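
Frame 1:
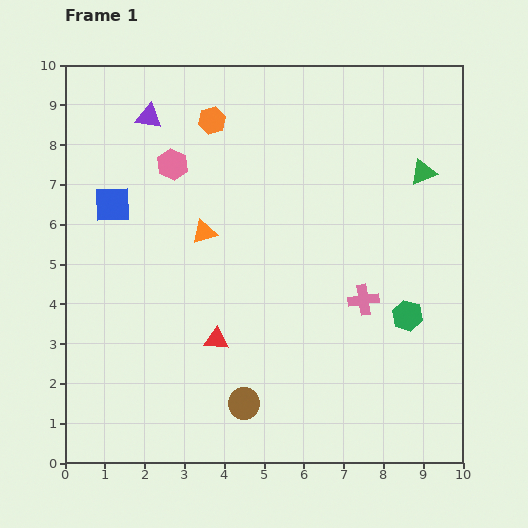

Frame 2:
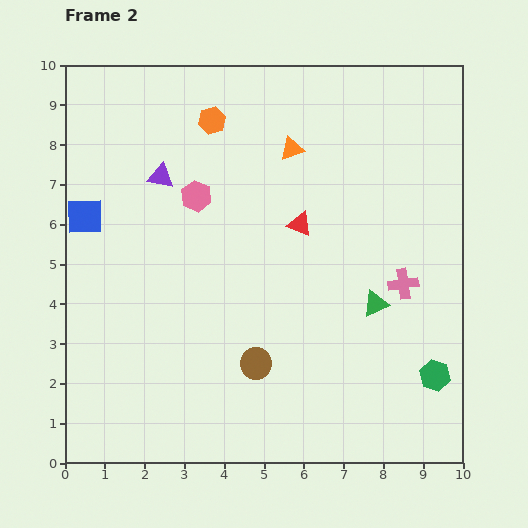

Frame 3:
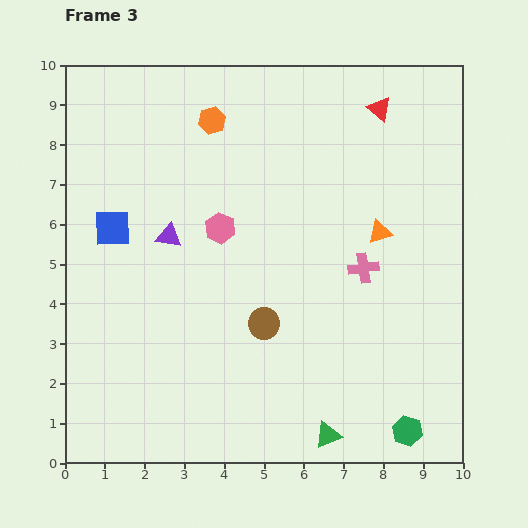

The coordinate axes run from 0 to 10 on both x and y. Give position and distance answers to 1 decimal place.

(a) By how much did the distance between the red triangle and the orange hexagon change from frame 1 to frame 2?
-2.1

Distance in frame 1: 5.5. Distance in frame 2: 3.4.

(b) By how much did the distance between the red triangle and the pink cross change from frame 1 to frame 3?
+0.2

Distance in frame 1: 3.8. Distance in frame 3: 4.0.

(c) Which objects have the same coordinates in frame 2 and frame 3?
the orange hexagon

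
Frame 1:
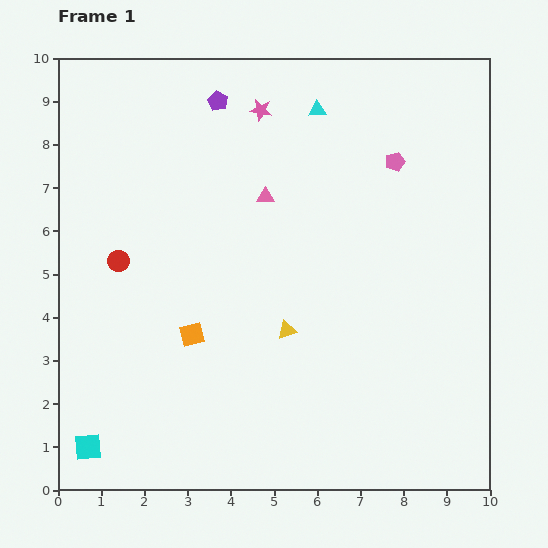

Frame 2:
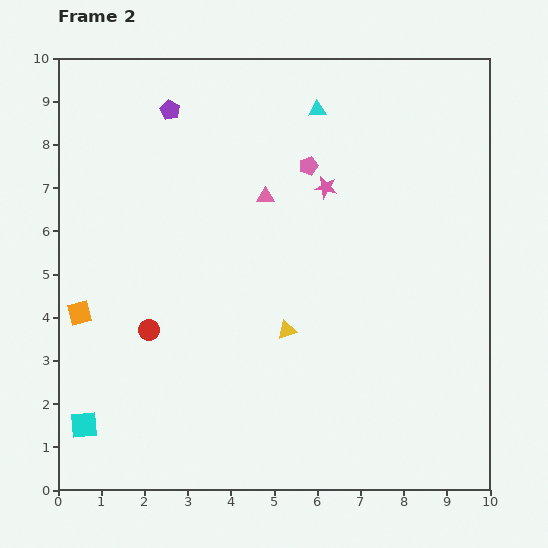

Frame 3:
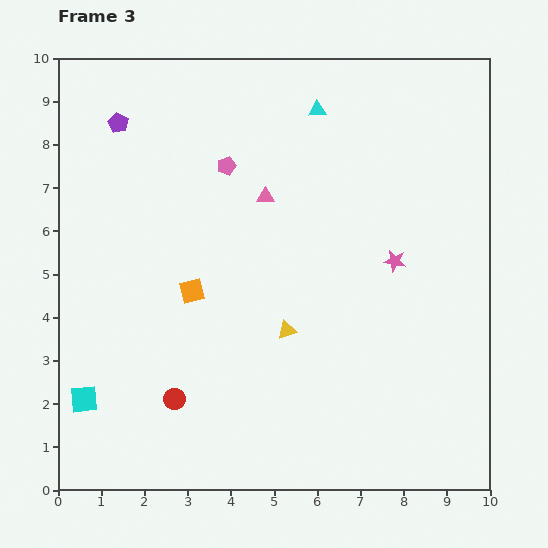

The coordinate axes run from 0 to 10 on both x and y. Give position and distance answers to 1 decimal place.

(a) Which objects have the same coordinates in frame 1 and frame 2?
the yellow triangle, the pink triangle, the cyan triangle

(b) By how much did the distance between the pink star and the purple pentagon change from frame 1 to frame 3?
+6.2

Distance in frame 1: 1.0. Distance in frame 3: 7.2.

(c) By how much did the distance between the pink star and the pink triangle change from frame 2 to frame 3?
+2.0

Distance in frame 2: 1.4. Distance in frame 3: 3.4.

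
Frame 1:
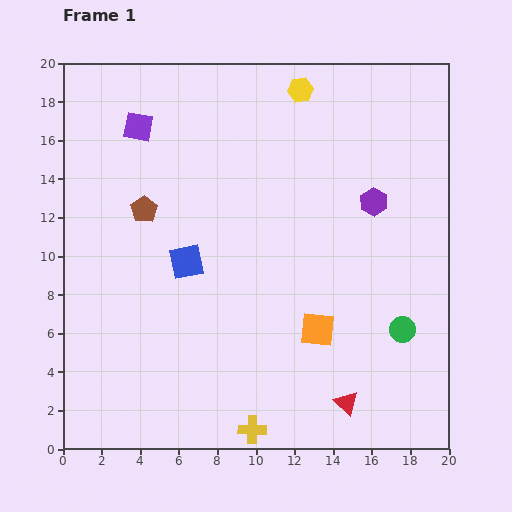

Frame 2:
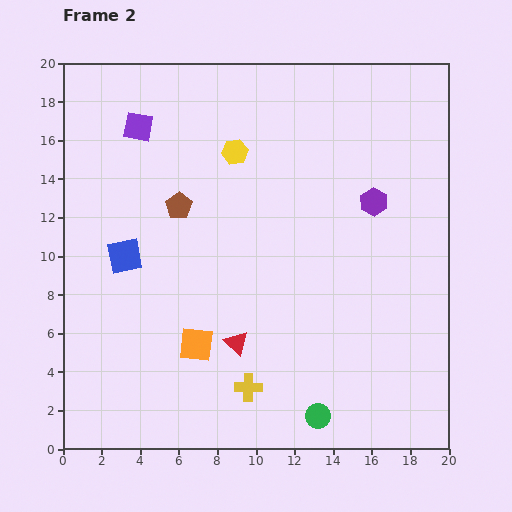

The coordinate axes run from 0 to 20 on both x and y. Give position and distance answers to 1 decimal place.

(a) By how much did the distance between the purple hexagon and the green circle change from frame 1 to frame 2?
+4.7

Distance in frame 1: 6.8. Distance in frame 2: 11.5.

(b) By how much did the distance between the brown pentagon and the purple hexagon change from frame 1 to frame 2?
-1.8

Distance in frame 1: 11.9. Distance in frame 2: 10.1.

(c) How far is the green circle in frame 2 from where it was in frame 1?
6.3

The green circle moved from (17.6, 6.2) to (13.2, 1.7), a distance of √(4.4² + 4.5²) ≈ 6.3.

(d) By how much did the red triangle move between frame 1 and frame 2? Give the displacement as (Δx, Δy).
(-5.7, 3.1)

The red triangle was at (14.7, 2.4) in frame 1 and (9.0, 5.5) in frame 2.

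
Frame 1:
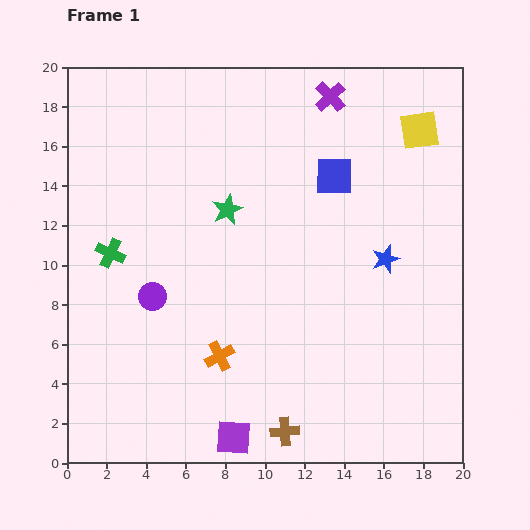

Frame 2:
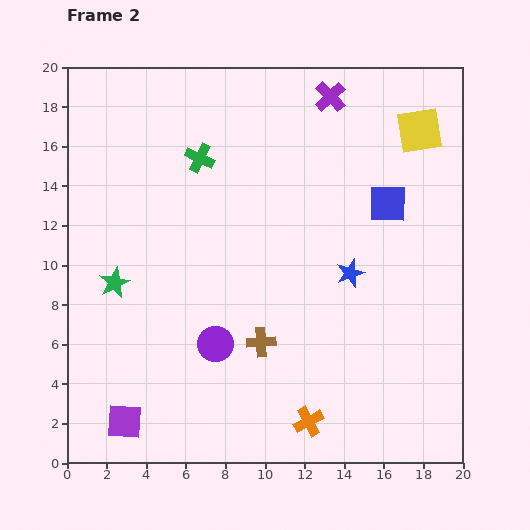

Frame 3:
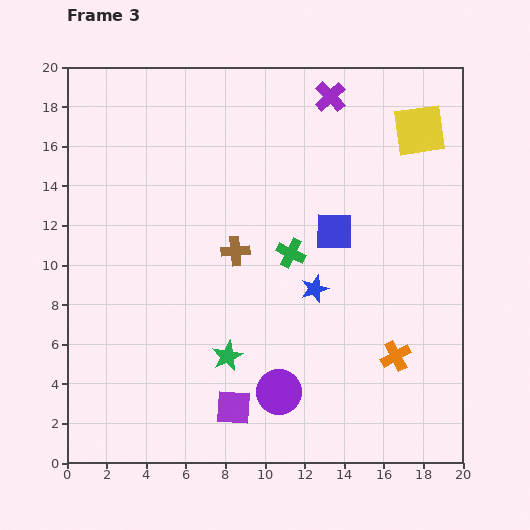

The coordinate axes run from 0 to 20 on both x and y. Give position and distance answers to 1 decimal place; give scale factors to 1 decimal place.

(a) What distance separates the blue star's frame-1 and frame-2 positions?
1.9

The blue star moved from (16.1, 10.3) to (14.3, 9.6), a distance of √(1.8² + 0.7²) ≈ 1.9.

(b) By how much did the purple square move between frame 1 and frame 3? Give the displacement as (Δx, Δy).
(0.0, 1.5)

The purple square was at (8.4, 1.3) in frame 1 and (8.4, 2.8) in frame 3.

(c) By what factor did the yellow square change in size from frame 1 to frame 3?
1.4×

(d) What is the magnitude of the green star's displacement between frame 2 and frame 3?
6.8

The green star moved from (2.4, 9.1) to (8.1, 5.4), a distance of √(5.7² + 3.7²) ≈ 6.8.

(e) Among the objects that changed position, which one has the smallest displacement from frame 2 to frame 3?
the blue star

(moved 2.0)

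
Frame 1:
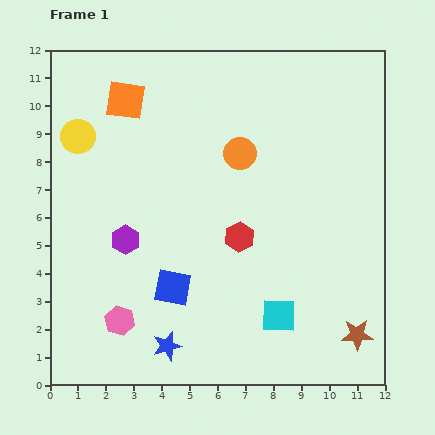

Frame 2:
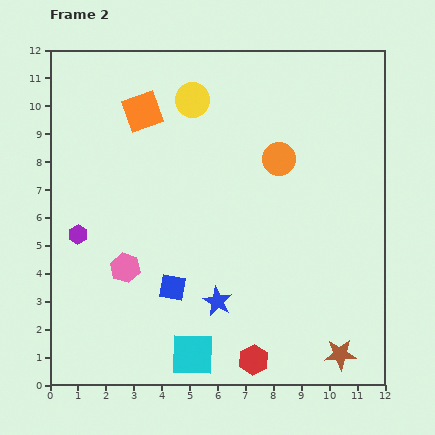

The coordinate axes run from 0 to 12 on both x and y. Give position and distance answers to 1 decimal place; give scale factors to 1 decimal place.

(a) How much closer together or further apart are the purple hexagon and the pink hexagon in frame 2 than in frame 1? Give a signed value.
-0.8

Distance in frame 1: 2.9. Distance in frame 2: 2.1.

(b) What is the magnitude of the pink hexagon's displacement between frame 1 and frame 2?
1.9

The pink hexagon moved from (2.5, 2.3) to (2.7, 4.2), a distance of √(0.2² + 1.9²) ≈ 1.9.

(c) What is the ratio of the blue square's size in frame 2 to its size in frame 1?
0.7×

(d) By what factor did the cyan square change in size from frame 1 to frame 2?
1.3×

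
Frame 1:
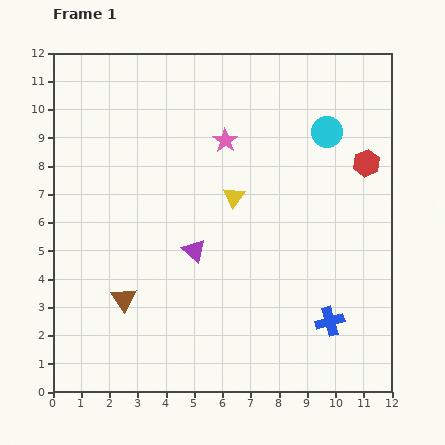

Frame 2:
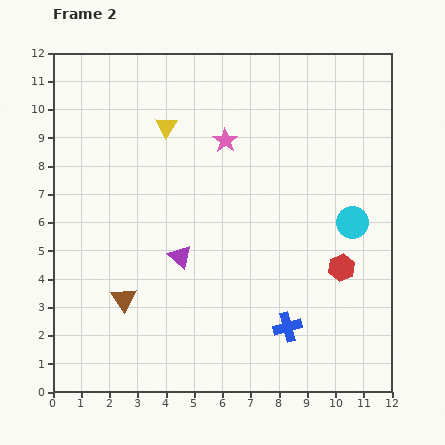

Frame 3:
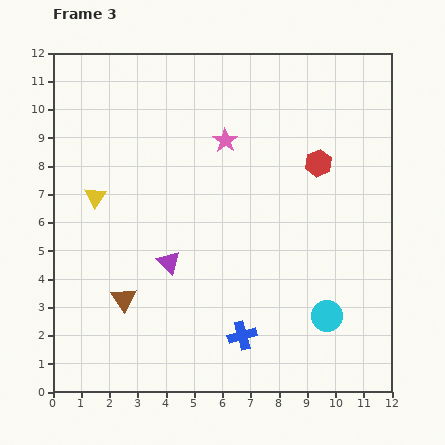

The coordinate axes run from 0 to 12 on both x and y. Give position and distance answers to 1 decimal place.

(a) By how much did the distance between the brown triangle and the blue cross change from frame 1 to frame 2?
-1.4

Distance in frame 1: 7.3. Distance in frame 2: 5.9.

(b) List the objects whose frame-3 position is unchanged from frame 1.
the brown triangle, the pink star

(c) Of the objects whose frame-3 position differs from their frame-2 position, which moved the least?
the purple triangle

(moved 0.4)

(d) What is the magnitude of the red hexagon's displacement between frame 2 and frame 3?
3.8

The red hexagon moved from (10.2, 4.4) to (9.4, 8.1), a distance of √(0.8² + 3.7²) ≈ 3.8.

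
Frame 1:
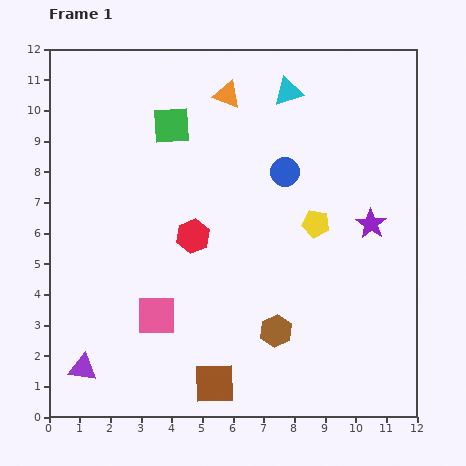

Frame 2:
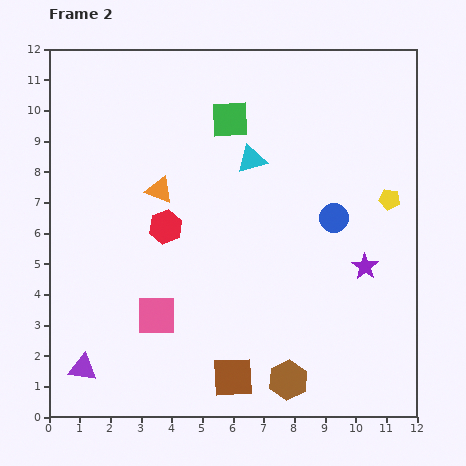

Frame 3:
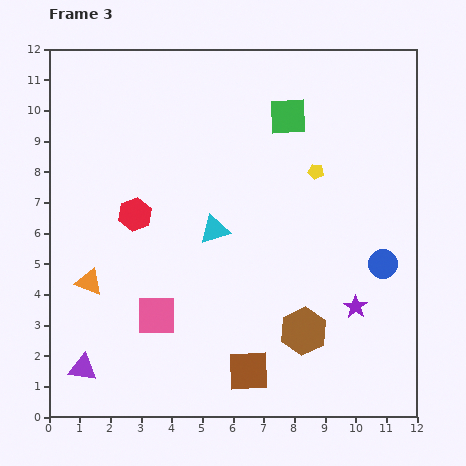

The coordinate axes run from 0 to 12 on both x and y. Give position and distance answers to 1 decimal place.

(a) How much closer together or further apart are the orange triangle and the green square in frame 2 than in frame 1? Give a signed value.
+1.2

Distance in frame 1: 2.1. Distance in frame 2: 3.3.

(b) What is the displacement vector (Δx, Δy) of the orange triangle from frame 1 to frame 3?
(-4.5, -6.1)

The orange triangle was at (5.8, 10.5) in frame 1 and (1.3, 4.4) in frame 3.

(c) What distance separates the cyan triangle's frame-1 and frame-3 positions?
5.1

The cyan triangle moved from (7.8, 10.6) to (5.4, 6.1), a distance of √(2.4² + 4.5²) ≈ 5.1.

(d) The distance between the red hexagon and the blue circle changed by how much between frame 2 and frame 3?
+2.8

Distance in frame 2: 5.5. Distance in frame 3: 8.3.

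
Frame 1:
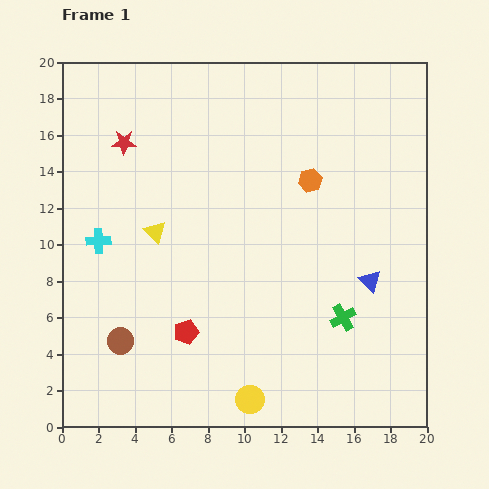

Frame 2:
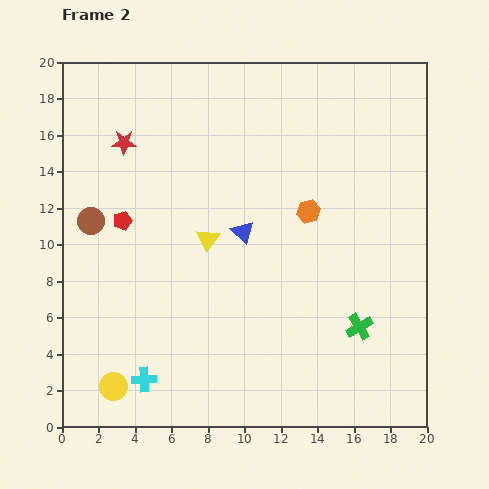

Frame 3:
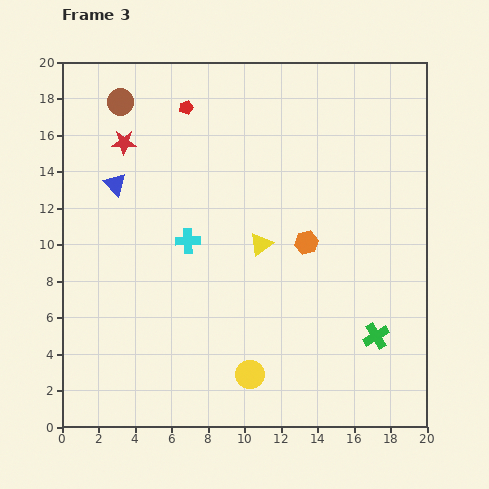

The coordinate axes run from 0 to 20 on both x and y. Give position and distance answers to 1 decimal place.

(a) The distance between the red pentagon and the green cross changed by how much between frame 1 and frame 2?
+5.6

Distance in frame 1: 8.6. Distance in frame 2: 14.2.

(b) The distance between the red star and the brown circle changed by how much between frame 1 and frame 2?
-6.2

Distance in frame 1: 10.9. Distance in frame 2: 4.7.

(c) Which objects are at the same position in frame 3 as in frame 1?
the red star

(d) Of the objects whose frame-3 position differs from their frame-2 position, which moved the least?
the green cross

(moved 1.0)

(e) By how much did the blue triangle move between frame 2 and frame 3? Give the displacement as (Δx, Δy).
(-7.0, 2.6)

The blue triangle was at (9.9, 10.7) in frame 2 and (2.9, 13.3) in frame 3.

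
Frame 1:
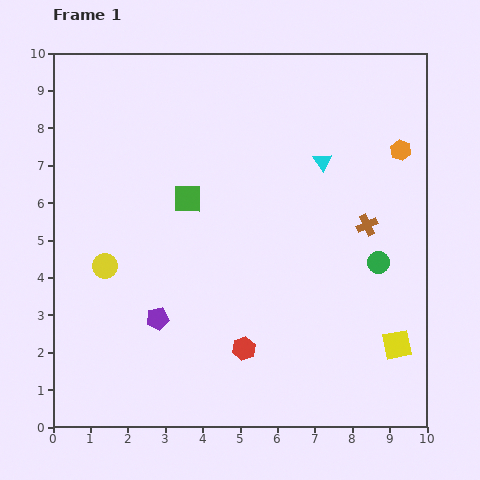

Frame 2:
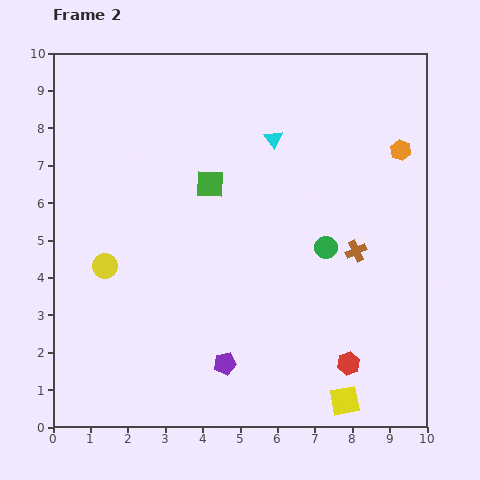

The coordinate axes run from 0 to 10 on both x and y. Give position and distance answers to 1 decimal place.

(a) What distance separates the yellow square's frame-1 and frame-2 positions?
2.1

The yellow square moved from (9.2, 2.2) to (7.8, 0.7), a distance of √(1.4² + 1.5²) ≈ 2.1.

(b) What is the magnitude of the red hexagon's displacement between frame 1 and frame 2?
2.8

The red hexagon moved from (5.1, 2.1) to (7.9, 1.7), a distance of √(2.8² + 0.4²) ≈ 2.8.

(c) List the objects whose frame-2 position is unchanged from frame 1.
the yellow circle, the orange hexagon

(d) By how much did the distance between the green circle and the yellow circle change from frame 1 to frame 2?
-1.4

Distance in frame 1: 7.3. Distance in frame 2: 5.9.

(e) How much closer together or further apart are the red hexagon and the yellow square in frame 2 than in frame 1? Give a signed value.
-3.1

Distance in frame 1: 4.1. Distance in frame 2: 1.0.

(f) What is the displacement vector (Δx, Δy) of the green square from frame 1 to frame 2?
(0.6, 0.4)

The green square was at (3.6, 6.1) in frame 1 and (4.2, 6.5) in frame 2.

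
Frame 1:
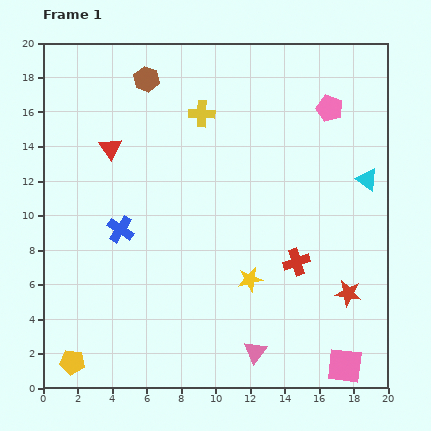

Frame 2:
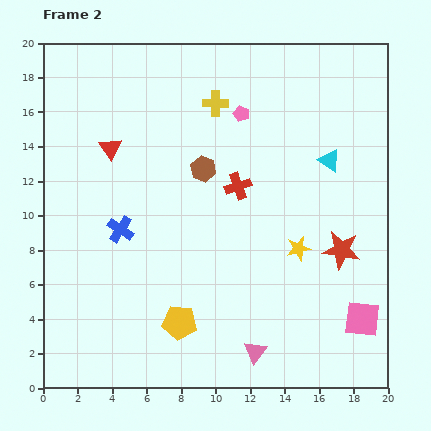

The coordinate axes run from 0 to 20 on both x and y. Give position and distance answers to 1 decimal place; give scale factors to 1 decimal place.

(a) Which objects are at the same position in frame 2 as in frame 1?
the blue cross, the pink triangle, the red triangle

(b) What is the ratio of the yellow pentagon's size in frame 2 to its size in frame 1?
1.4×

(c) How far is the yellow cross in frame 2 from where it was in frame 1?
1.0

The yellow cross moved from (9.2, 15.9) to (10.0, 16.5), a distance of √(0.8² + 0.6²) ≈ 1.0.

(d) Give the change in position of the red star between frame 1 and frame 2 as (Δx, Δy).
(-0.4, 2.5)

The red star was at (17.7, 5.5) in frame 1 and (17.3, 8.0) in frame 2.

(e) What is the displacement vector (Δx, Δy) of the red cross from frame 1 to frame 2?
(-3.4, 4.4)

The red cross was at (14.7, 7.3) in frame 1 and (11.3, 11.7) in frame 2.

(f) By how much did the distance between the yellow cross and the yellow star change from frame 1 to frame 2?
-0.3

Distance in frame 1: 10.0. Distance in frame 2: 9.7.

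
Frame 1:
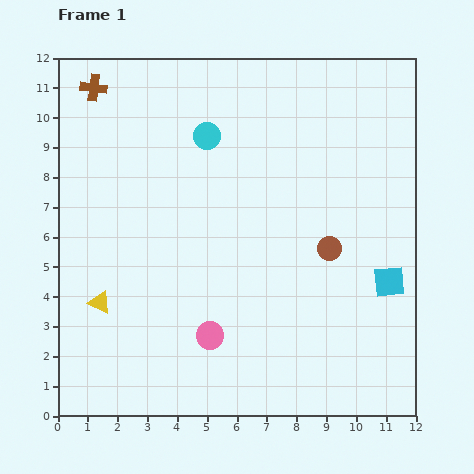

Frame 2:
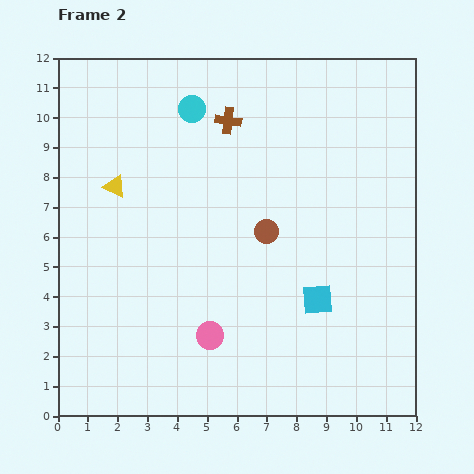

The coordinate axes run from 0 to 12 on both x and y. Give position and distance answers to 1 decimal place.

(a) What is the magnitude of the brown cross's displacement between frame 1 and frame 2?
4.6

The brown cross moved from (1.2, 11.0) to (5.7, 9.9), a distance of √(4.5² + 1.1²) ≈ 4.6.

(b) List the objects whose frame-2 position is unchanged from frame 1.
the pink circle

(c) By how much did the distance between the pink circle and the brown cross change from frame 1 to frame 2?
-2.0

Distance in frame 1: 9.2. Distance in frame 2: 7.2.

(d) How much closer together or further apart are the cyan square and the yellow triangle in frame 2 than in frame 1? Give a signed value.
-1.9

Distance in frame 1: 9.7. Distance in frame 2: 7.8.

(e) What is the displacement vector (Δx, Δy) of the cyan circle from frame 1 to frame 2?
(-0.5, 0.9)

The cyan circle was at (5.0, 9.4) in frame 1 and (4.5, 10.3) in frame 2.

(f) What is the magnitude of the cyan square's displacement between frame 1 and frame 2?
2.5

The cyan square moved from (11.1, 4.5) to (8.7, 3.9), a distance of √(2.4² + 0.6²) ≈ 2.5.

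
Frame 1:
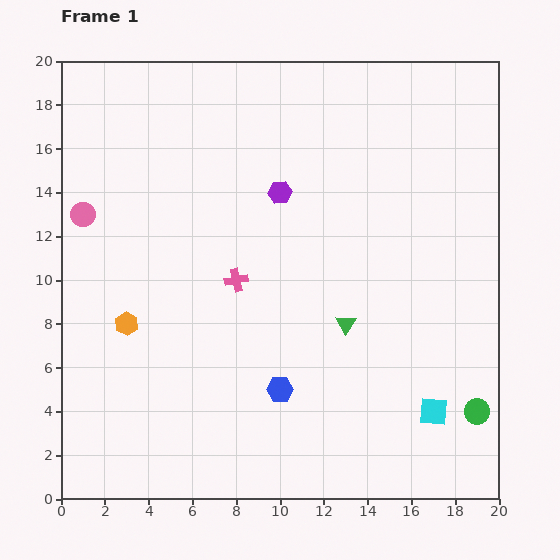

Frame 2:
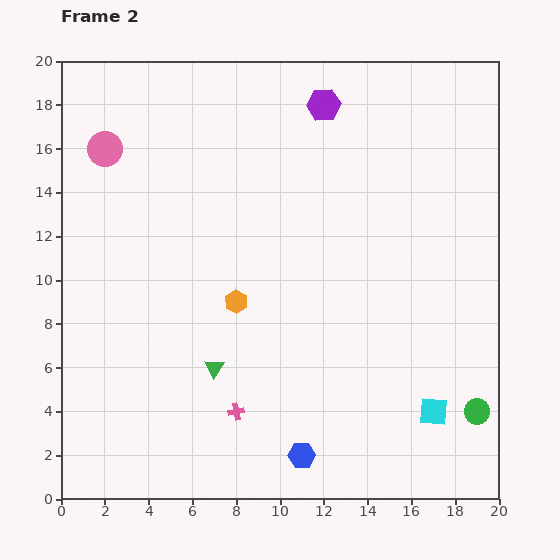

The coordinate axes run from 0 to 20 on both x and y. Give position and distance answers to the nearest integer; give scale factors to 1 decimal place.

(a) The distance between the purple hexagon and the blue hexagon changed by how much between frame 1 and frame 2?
+7

Distance in frame 1: 9. Distance in frame 2: 16.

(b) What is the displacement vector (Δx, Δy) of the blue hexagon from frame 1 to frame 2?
(1, -3)

The blue hexagon was at (10, 5) in frame 1 and (11, 2) in frame 2.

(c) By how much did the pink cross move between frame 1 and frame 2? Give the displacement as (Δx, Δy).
(0, -6)

The pink cross was at (8, 10) in frame 1 and (8, 4) in frame 2.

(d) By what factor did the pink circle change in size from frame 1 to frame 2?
1.4×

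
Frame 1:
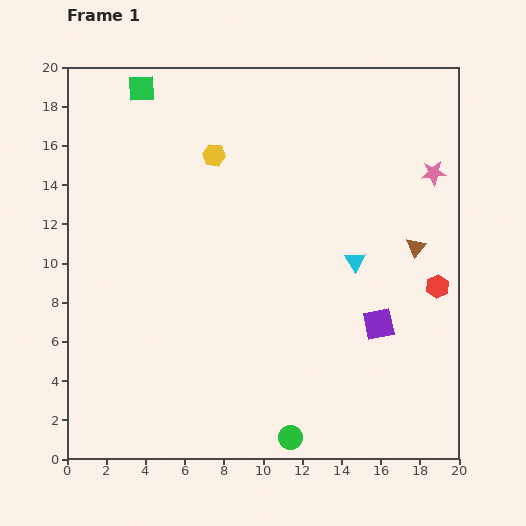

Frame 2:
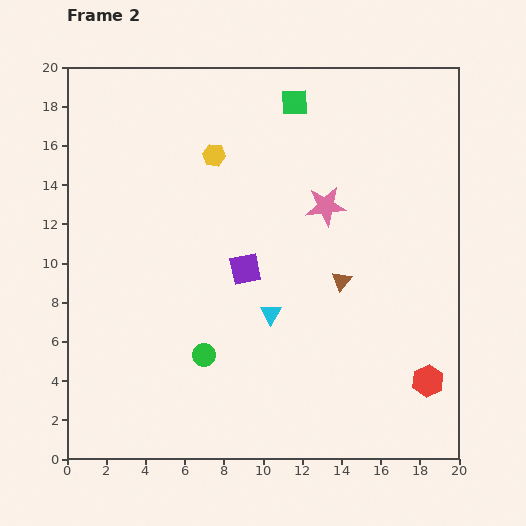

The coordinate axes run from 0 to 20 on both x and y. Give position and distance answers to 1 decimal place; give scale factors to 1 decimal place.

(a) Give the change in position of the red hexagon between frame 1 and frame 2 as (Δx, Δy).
(-0.5, -4.8)

The red hexagon was at (18.9, 8.8) in frame 1 and (18.4, 4.0) in frame 2.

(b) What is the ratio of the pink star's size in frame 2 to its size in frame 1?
1.6×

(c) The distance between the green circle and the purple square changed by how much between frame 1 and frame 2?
-2.4

Distance in frame 1: 7.3. Distance in frame 2: 4.9.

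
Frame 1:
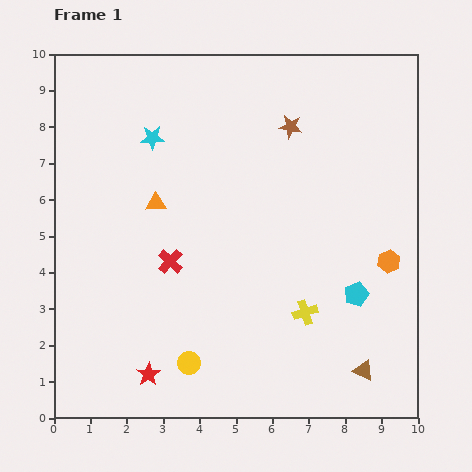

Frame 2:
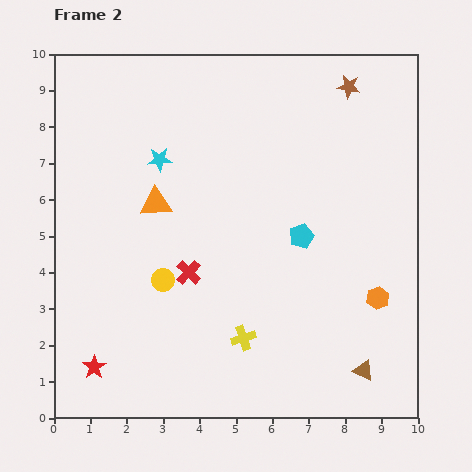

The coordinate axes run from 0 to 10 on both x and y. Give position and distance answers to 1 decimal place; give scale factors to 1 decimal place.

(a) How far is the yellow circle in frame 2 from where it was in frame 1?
2.4

The yellow circle moved from (3.7, 1.5) to (3.0, 3.8), a distance of √(0.7² + 2.3²) ≈ 2.4.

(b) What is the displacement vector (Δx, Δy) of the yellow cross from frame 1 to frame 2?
(-1.7, -0.7)

The yellow cross was at (6.9, 2.9) in frame 1 and (5.2, 2.2) in frame 2.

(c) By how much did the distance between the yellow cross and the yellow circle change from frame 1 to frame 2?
-0.8

Distance in frame 1: 3.5. Distance in frame 2: 2.7.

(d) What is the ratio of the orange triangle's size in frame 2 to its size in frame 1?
1.6×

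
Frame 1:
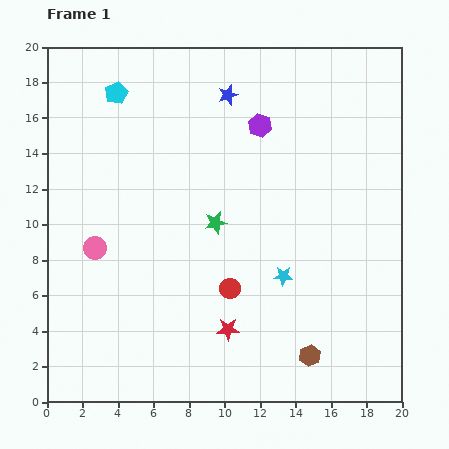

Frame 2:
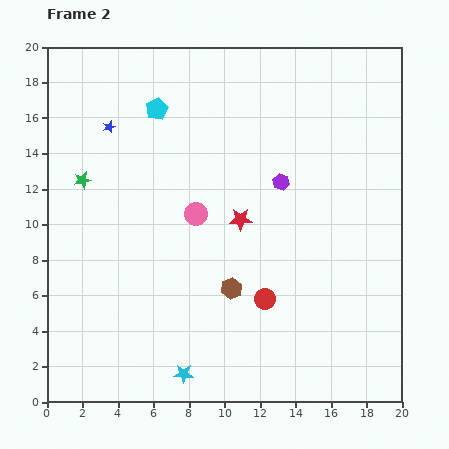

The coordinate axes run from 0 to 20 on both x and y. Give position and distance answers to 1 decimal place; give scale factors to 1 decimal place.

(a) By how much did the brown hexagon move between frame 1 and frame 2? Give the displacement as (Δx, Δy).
(-4.4, 3.8)

The brown hexagon was at (14.8, 2.6) in frame 1 and (10.4, 6.4) in frame 2.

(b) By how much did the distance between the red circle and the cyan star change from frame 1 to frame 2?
+3.1

Distance in frame 1: 3.1. Distance in frame 2: 6.2.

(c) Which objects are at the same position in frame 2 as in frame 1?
none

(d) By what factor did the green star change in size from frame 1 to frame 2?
0.8×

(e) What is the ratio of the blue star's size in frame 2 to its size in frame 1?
0.6×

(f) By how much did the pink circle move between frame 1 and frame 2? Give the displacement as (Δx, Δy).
(5.7, 1.9)

The pink circle was at (2.7, 8.7) in frame 1 and (8.4, 10.6) in frame 2.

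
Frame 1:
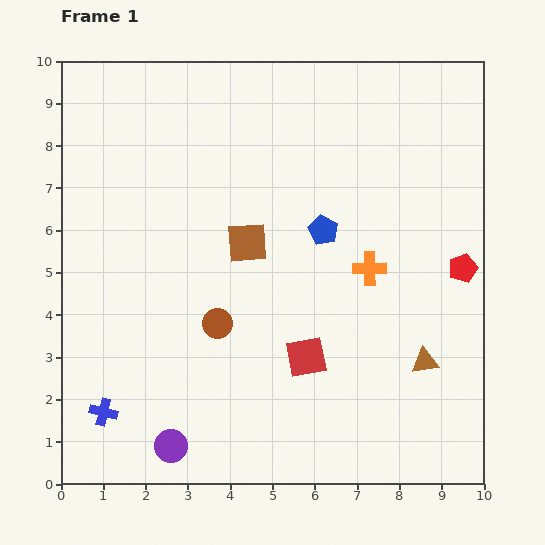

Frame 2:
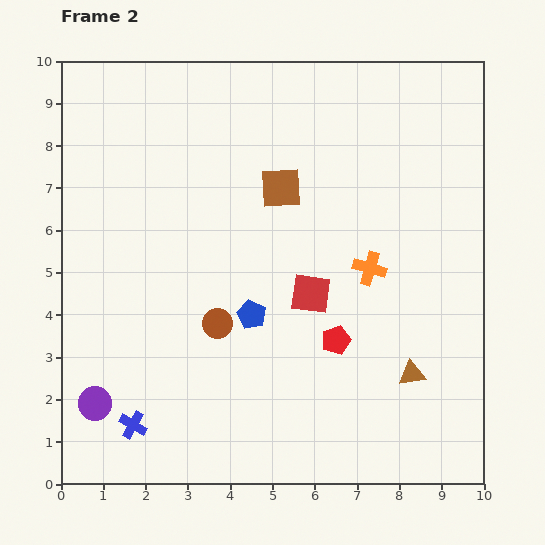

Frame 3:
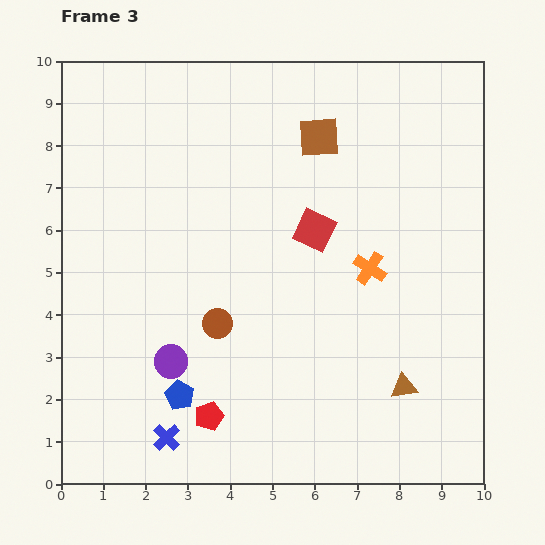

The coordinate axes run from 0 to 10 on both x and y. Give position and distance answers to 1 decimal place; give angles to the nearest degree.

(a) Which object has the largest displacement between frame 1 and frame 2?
the red pentagon

(moved 3.4; next 2.6)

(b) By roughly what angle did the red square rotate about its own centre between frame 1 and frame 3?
37° clockwise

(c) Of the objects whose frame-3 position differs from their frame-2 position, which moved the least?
the brown triangle

(moved 0.4)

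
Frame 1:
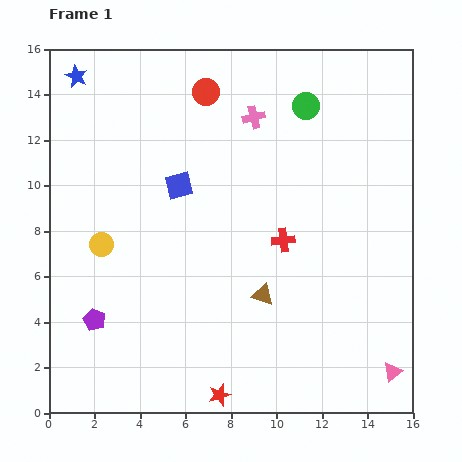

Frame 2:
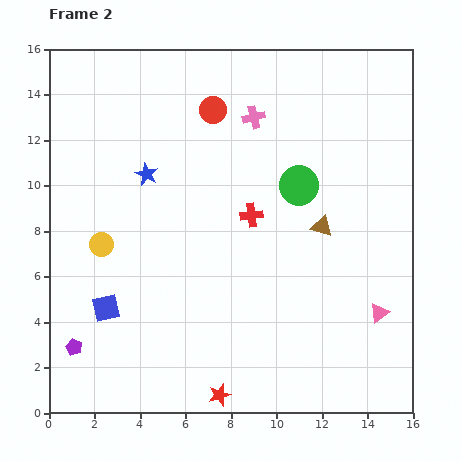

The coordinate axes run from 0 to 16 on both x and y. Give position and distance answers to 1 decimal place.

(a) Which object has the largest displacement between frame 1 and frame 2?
the blue square

(moved 6.3; next 5.3)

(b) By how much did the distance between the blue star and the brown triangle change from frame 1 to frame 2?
-4.6

Distance in frame 1: 12.6. Distance in frame 2: 8.0.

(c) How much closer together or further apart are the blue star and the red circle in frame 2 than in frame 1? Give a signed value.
-1.7

Distance in frame 1: 5.7. Distance in frame 2: 4.0.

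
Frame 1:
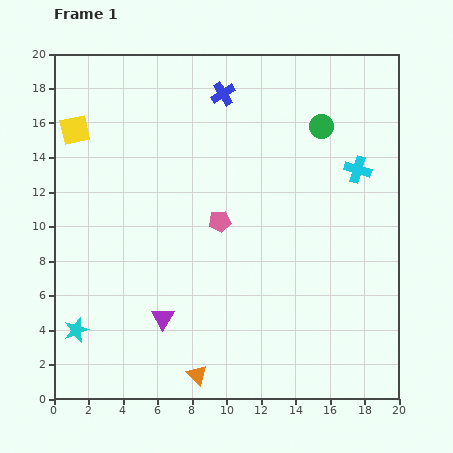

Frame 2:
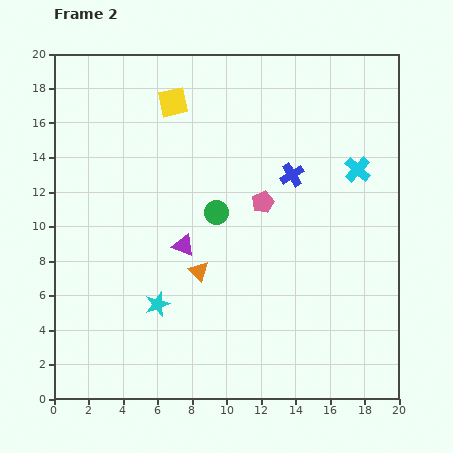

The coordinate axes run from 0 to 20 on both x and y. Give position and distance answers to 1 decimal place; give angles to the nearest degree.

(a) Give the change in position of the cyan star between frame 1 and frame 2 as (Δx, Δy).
(4.7, 1.5)

The cyan star was at (1.3, 4.0) in frame 1 and (6.0, 5.5) in frame 2.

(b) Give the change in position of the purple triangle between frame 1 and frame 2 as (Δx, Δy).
(1.2, 4.2)

The purple triangle was at (6.3, 4.7) in frame 1 and (7.5, 8.9) in frame 2.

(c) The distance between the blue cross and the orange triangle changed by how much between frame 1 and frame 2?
-8.6

Distance in frame 1: 16.4. Distance in frame 2: 7.8.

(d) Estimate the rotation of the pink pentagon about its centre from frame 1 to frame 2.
17° counter-clockwise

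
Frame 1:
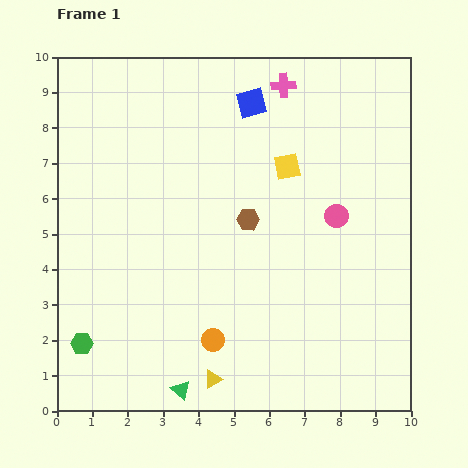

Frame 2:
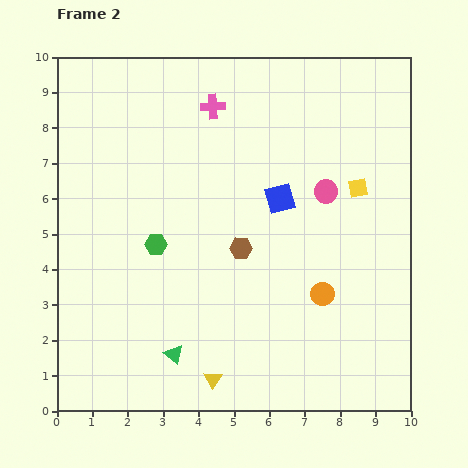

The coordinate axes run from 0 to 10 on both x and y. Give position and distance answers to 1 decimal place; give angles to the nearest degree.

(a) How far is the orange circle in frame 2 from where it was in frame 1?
3.4

The orange circle moved from (4.4, 2.0) to (7.5, 3.3), a distance of √(3.1² + 1.3²) ≈ 3.4.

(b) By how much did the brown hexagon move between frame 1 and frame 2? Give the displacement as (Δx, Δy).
(-0.2, -0.8)

The brown hexagon was at (5.4, 5.4) in frame 1 and (5.2, 4.6) in frame 2.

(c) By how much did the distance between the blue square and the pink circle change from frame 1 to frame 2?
-2.7

Distance in frame 1: 4.0. Distance in frame 2: 1.3.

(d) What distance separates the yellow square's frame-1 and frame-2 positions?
2.1

The yellow square moved from (6.5, 6.9) to (8.5, 6.3), a distance of √(2.0² + 0.6²) ≈ 2.1.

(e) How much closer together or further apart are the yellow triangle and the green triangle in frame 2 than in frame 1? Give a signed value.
+0.4

Distance in frame 1: 0.9. Distance in frame 2: 1.3.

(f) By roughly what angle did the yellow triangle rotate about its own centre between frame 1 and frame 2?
29° counter-clockwise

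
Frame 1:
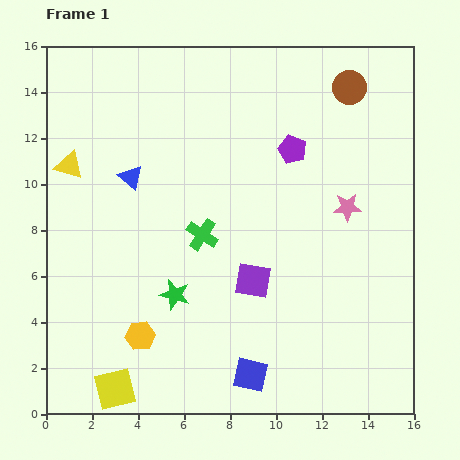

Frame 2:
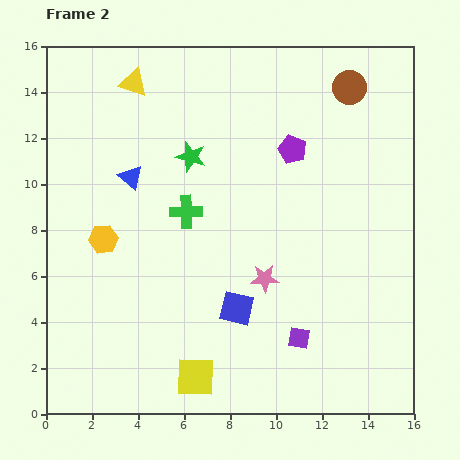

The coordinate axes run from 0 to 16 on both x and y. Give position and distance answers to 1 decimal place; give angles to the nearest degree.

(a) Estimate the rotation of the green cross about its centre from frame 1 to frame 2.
34° counter-clockwise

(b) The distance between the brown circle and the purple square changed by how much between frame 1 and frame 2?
+1.7

Distance in frame 1: 9.4. Distance in frame 2: 11.1.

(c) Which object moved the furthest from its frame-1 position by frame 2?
the green star

(moved 6.0; next 4.8)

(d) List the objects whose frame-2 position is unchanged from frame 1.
the purple pentagon, the brown circle, the blue triangle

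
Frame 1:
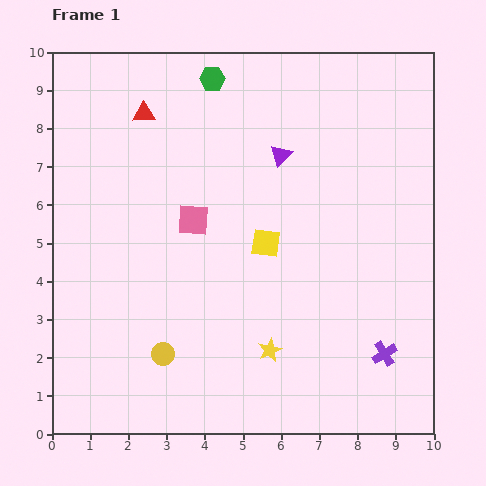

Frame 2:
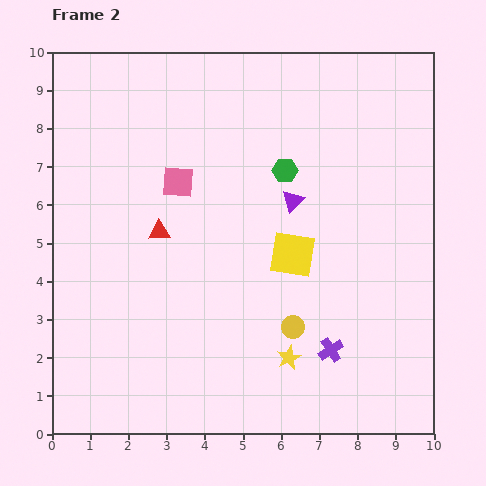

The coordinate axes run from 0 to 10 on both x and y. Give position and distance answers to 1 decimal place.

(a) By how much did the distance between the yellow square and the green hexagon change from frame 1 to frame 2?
-2.3

Distance in frame 1: 4.5. Distance in frame 2: 2.2.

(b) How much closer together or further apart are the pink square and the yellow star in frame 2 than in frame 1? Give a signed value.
+1.5

Distance in frame 1: 3.9. Distance in frame 2: 5.4.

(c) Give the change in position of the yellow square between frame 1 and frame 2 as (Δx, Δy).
(0.7, -0.3)

The yellow square was at (5.6, 5.0) in frame 1 and (6.3, 4.7) in frame 2.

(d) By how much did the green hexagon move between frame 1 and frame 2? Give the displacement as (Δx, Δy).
(1.9, -2.4)

The green hexagon was at (4.2, 9.3) in frame 1 and (6.1, 6.9) in frame 2.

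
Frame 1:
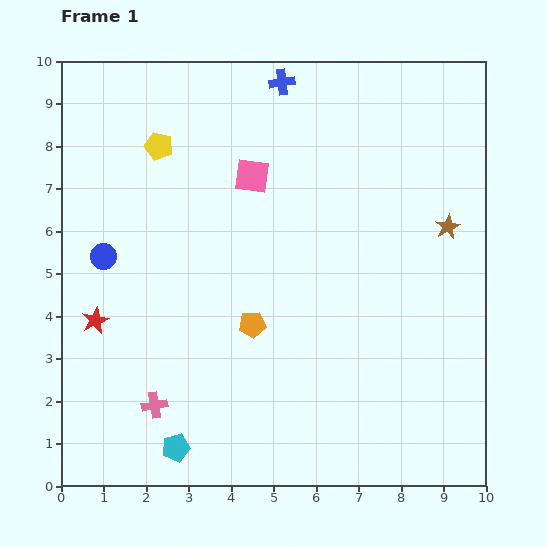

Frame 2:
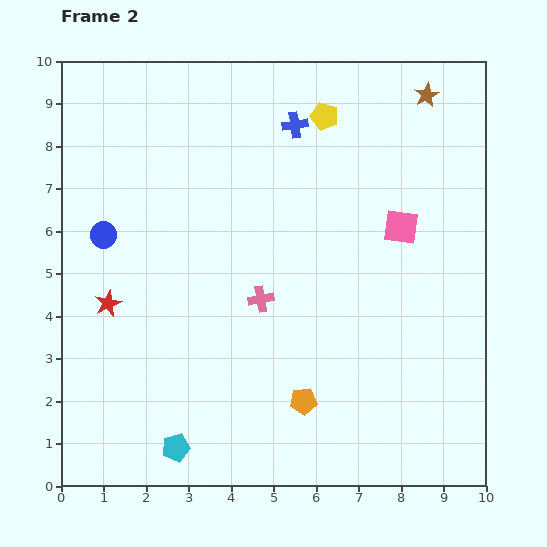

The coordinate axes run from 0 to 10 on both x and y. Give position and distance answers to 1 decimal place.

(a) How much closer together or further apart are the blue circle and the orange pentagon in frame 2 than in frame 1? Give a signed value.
+2.3

Distance in frame 1: 3.8. Distance in frame 2: 6.1.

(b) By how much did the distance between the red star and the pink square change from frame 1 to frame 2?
+2.1

Distance in frame 1: 5.0. Distance in frame 2: 7.1.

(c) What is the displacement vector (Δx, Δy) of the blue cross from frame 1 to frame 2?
(0.3, -1.0)

The blue cross was at (5.2, 9.5) in frame 1 and (5.5, 8.5) in frame 2.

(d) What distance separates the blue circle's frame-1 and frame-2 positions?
0.5

The blue circle moved from (1.0, 5.4) to (1.0, 5.9), a distance of √(0.0² + 0.5²) ≈ 0.5.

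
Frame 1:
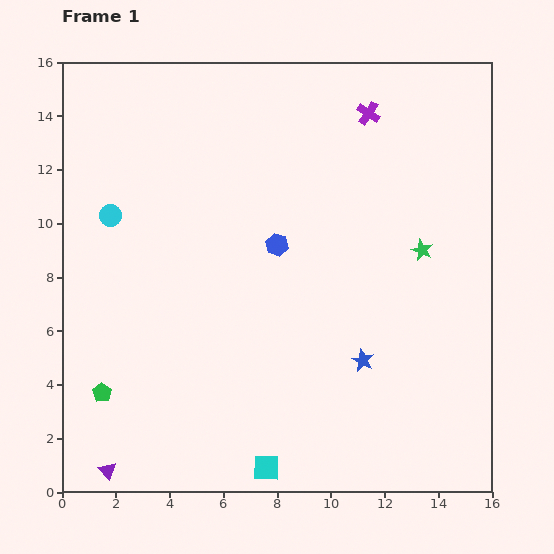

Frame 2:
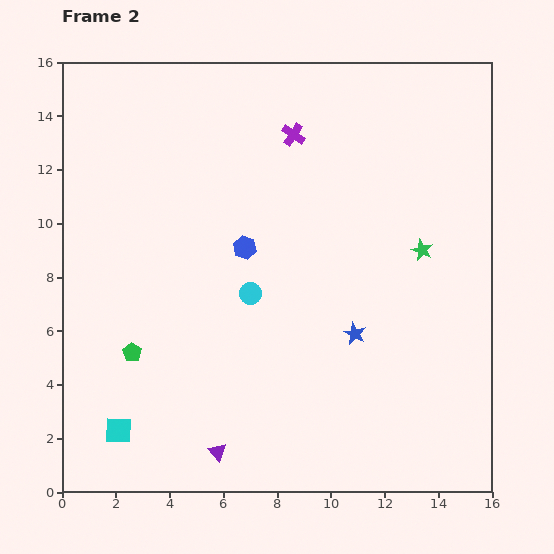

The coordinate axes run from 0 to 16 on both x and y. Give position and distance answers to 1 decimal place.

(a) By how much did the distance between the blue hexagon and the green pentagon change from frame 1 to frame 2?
-2.8

Distance in frame 1: 8.5. Distance in frame 2: 5.7.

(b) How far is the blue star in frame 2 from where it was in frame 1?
1.0

The blue star moved from (11.2, 4.9) to (10.9, 5.9), a distance of √(0.3² + 1.0²) ≈ 1.0.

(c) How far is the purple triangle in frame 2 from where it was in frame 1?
4.2

The purple triangle moved from (1.7, 0.8) to (5.8, 1.5), a distance of √(4.1² + 0.7²) ≈ 4.2.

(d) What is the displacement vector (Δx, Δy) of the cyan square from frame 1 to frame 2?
(-5.5, 1.4)

The cyan square was at (7.6, 0.9) in frame 1 and (2.1, 2.3) in frame 2.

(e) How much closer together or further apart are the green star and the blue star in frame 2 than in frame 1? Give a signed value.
-0.7

Distance in frame 1: 4.7. Distance in frame 2: 4.0.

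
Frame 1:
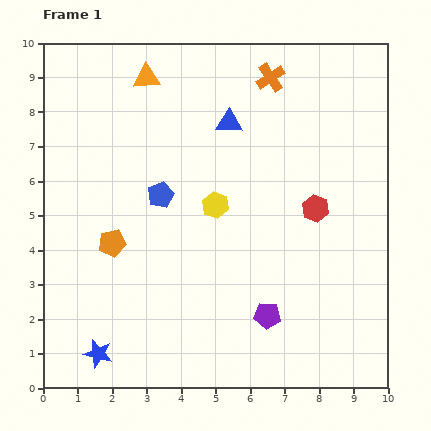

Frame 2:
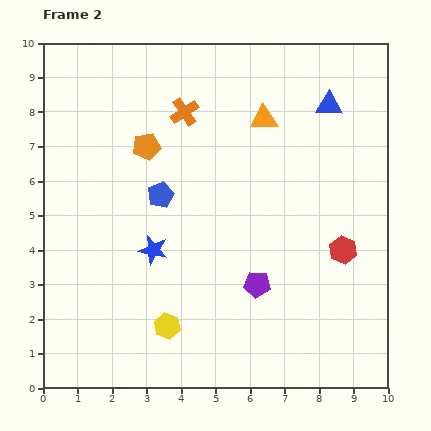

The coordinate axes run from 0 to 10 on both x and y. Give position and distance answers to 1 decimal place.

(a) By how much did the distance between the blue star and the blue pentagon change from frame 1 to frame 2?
-3.3

Distance in frame 1: 4.9. Distance in frame 2: 1.6.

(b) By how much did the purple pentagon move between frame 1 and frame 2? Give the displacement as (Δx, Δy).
(-0.3, 0.9)

The purple pentagon was at (6.5, 2.1) in frame 1 and (6.2, 3.0) in frame 2.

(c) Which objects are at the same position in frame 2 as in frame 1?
the blue pentagon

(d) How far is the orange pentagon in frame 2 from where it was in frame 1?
3.0

The orange pentagon moved from (2.0, 4.2) to (3.0, 7.0), a distance of √(1.0² + 2.8²) ≈ 3.0.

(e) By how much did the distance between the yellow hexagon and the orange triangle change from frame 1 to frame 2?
+2.4

Distance in frame 1: 4.2. Distance in frame 2: 6.6.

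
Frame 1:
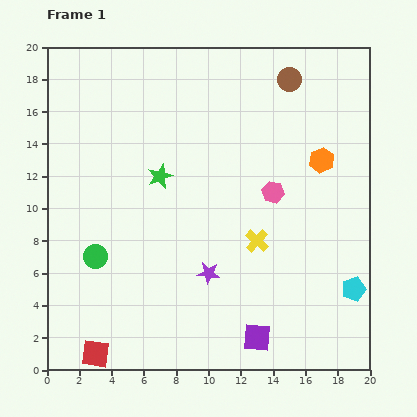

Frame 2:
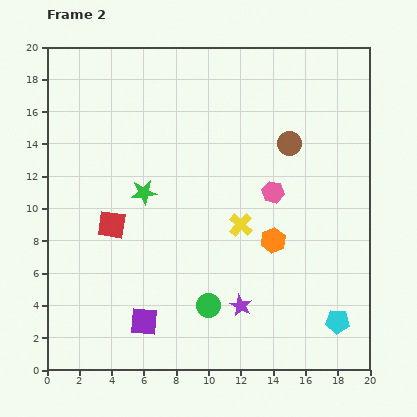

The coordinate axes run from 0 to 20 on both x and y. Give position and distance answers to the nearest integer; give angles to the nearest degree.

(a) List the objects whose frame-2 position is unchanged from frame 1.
the pink hexagon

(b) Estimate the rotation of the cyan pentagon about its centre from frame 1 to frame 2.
22° clockwise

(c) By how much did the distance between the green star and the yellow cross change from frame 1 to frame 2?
-1

Distance in frame 1: 7. Distance in frame 2: 6.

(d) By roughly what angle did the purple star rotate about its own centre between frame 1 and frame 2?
22° clockwise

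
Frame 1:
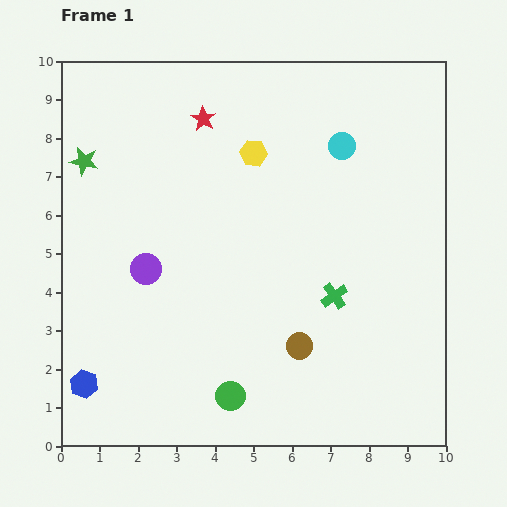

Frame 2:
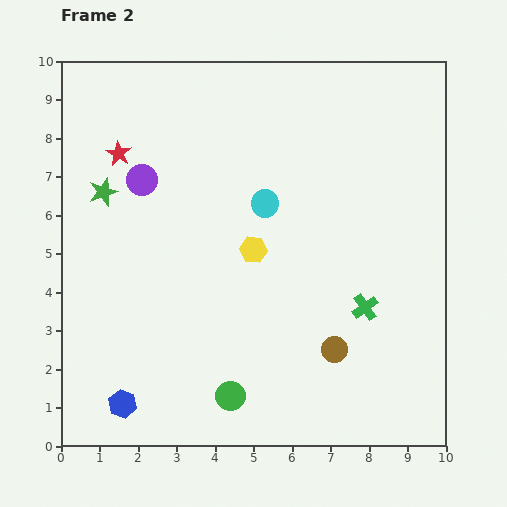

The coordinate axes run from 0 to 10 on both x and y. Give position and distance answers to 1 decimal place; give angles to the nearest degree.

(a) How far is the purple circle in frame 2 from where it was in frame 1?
2.3

The purple circle moved from (2.2, 4.6) to (2.1, 6.9), a distance of √(0.1² + 2.3²) ≈ 2.3.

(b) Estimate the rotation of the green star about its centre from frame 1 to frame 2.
30° counter-clockwise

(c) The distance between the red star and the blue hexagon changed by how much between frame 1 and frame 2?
-1.1

Distance in frame 1: 7.6. Distance in frame 2: 6.5.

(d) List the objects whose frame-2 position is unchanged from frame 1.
the green circle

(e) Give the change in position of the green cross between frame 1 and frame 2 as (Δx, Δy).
(0.8, -0.3)

The green cross was at (7.1, 3.9) in frame 1 and (7.9, 3.6) in frame 2.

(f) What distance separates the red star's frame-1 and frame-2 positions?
2.4

The red star moved from (3.7, 8.5) to (1.5, 7.6), a distance of √(2.2² + 0.9²) ≈ 2.4.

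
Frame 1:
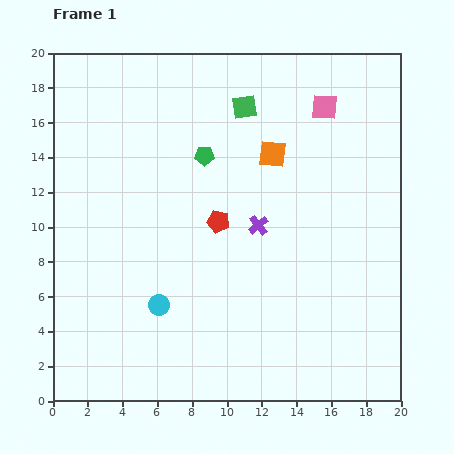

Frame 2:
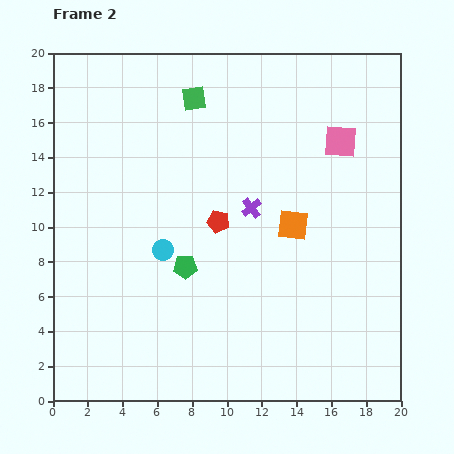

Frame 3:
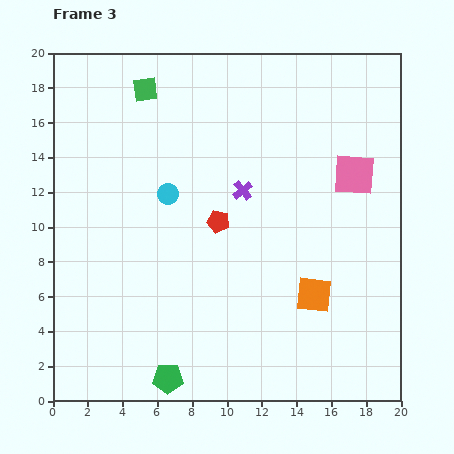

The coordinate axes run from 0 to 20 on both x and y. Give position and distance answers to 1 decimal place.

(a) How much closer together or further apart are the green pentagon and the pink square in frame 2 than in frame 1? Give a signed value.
+4.0

Distance in frame 1: 7.4. Distance in frame 2: 11.4.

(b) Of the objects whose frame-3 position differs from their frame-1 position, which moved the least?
the purple cross

(moved 2.2)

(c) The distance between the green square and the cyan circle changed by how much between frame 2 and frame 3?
-2.8

Distance in frame 2: 8.9. Distance in frame 3: 6.1.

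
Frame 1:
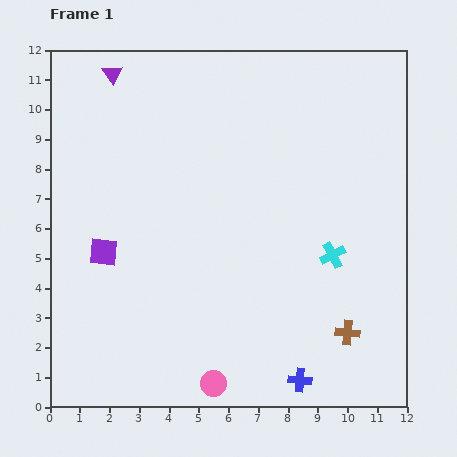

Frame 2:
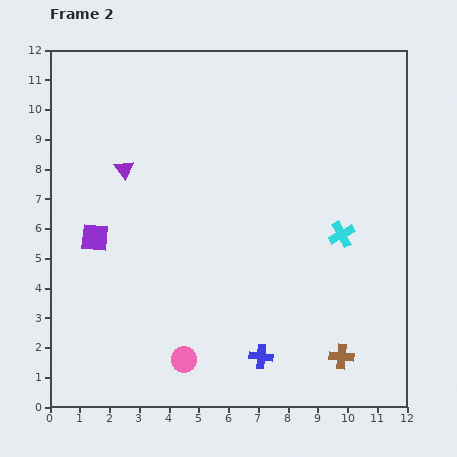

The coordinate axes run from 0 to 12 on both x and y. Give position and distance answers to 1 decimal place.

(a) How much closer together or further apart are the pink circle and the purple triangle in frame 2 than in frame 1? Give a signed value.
-4.2

Distance in frame 1: 10.9. Distance in frame 2: 6.7.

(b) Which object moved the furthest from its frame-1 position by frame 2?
the purple triangle

(moved 3.2; next 1.5)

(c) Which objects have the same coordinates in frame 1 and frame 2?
none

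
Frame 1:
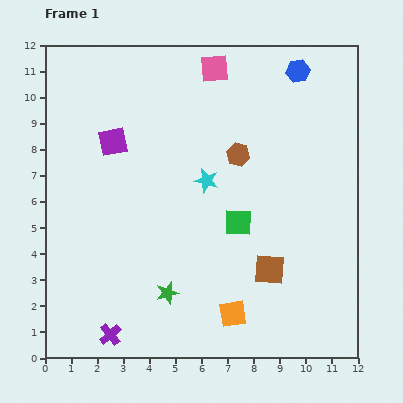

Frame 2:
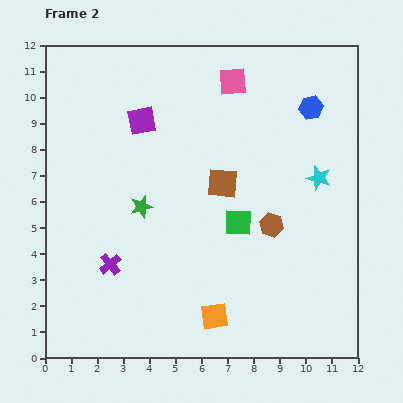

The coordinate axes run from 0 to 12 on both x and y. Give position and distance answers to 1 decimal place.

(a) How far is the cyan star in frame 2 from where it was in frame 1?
4.3

The cyan star moved from (6.2, 6.8) to (10.5, 6.9), a distance of √(4.3² + 0.1²) ≈ 4.3.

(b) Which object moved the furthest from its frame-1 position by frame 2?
the cyan star

(moved 4.3; next 3.8)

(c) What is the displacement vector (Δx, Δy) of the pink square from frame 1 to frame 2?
(0.7, -0.5)

The pink square was at (6.5, 11.1) in frame 1 and (7.2, 10.6) in frame 2.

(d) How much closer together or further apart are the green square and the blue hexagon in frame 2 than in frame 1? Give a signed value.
-1.0

Distance in frame 1: 6.2. Distance in frame 2: 5.2.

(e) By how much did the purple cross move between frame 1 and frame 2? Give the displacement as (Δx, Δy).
(0.0, 2.7)

The purple cross was at (2.5, 0.9) in frame 1 and (2.5, 3.6) in frame 2.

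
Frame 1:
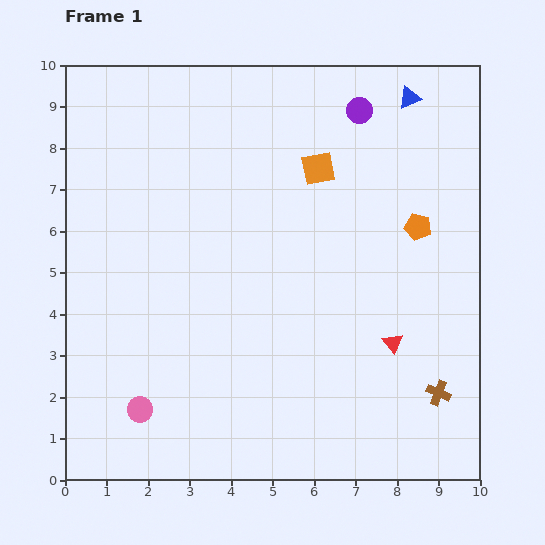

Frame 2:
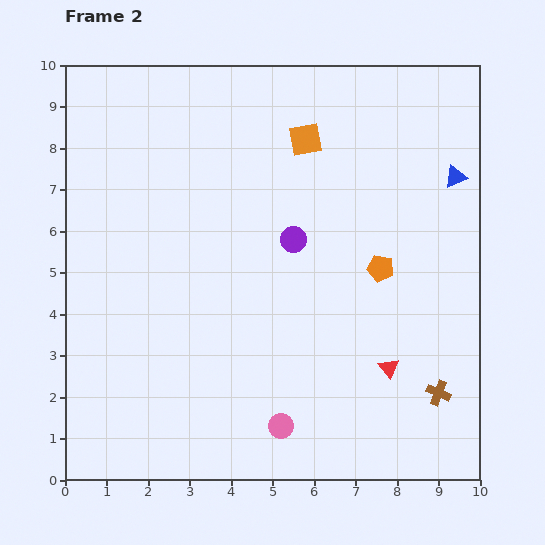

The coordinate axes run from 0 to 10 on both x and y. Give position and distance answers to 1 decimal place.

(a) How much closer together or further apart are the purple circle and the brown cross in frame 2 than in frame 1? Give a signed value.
-2.0

Distance in frame 1: 7.1. Distance in frame 2: 5.1.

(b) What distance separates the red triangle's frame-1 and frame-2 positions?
0.6

The red triangle moved from (7.9, 3.3) to (7.8, 2.7), a distance of √(0.1² + 0.6²) ≈ 0.6.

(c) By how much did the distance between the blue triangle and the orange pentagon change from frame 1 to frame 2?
-0.3

Distance in frame 1: 3.1. Distance in frame 2: 2.8.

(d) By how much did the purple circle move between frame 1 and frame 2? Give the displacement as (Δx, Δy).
(-1.6, -3.1)

The purple circle was at (7.1, 8.9) in frame 1 and (5.5, 5.8) in frame 2.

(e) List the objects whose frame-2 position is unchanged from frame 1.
the brown cross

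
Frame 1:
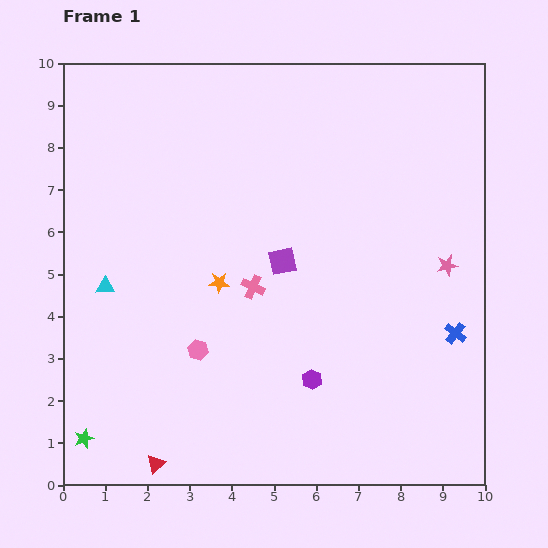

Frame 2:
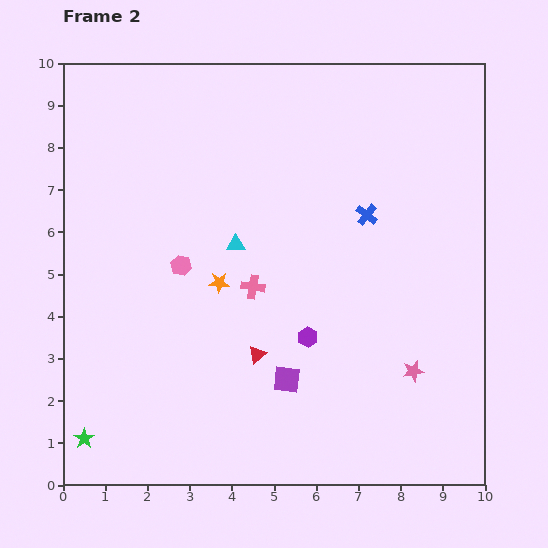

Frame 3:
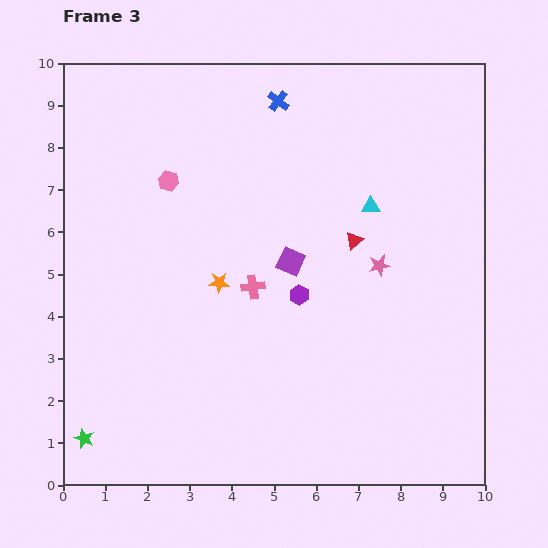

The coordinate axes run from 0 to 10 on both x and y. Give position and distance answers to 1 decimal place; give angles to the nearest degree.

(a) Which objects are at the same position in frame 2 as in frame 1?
the pink cross, the orange star, the green star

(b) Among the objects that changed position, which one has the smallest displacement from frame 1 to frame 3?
the purple square

(moved 0.2)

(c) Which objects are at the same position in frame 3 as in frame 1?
the pink cross, the orange star, the green star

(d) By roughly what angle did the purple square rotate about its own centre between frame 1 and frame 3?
36° clockwise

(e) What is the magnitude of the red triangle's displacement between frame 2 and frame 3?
3.5

The red triangle moved from (4.6, 3.1) to (6.9, 5.8), a distance of √(2.3² + 2.7²) ≈ 3.5.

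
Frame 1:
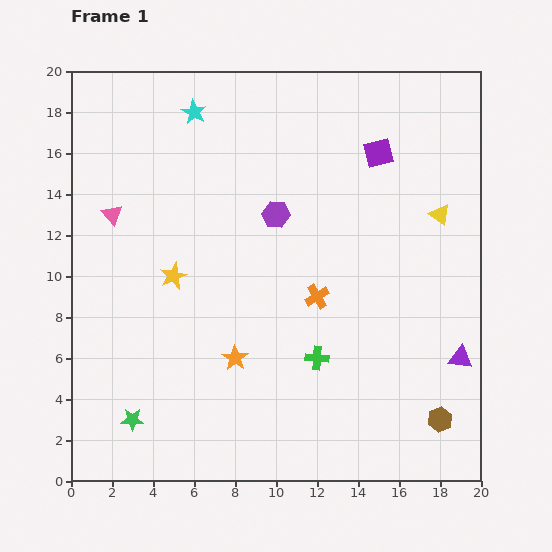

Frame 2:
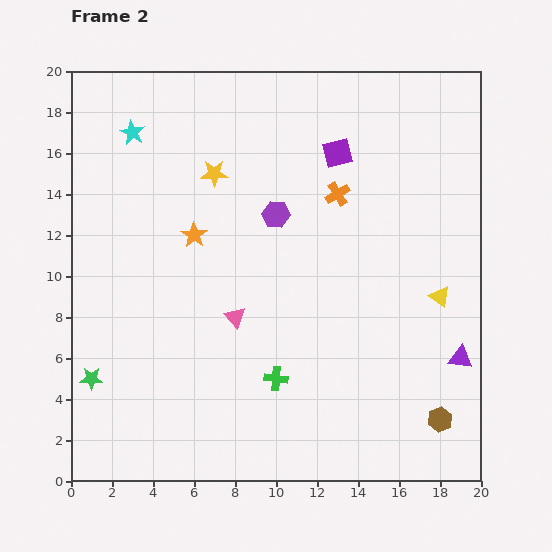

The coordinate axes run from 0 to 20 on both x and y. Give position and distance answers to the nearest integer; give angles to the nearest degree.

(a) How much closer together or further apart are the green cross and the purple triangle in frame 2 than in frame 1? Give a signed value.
+2

Distance in frame 1: 7. Distance in frame 2: 9.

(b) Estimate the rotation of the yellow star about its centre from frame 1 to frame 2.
25° clockwise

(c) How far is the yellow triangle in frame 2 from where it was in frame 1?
4

The yellow triangle moved from (18, 13) to (18, 9), a distance of √(0² + 4²) ≈ 4.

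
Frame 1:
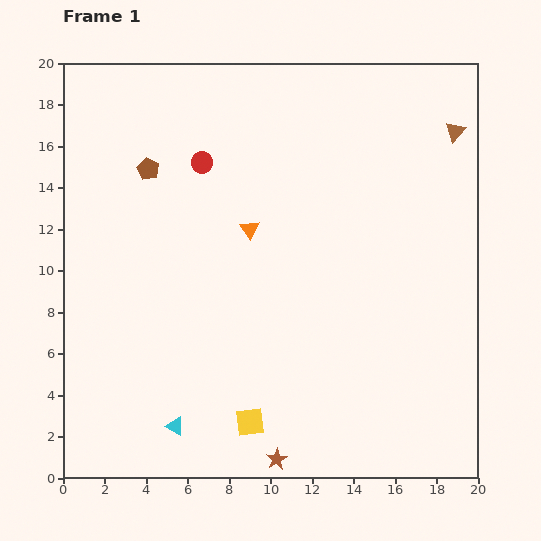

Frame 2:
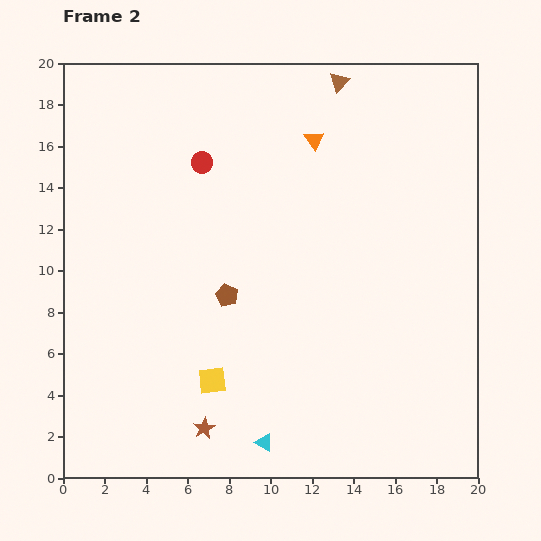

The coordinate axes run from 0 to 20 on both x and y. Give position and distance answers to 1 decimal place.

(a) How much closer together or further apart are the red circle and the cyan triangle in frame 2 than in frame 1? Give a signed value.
+1.0

Distance in frame 1: 12.8. Distance in frame 2: 13.8.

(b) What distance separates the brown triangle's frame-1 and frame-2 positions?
6.1

The brown triangle moved from (18.9, 16.7) to (13.3, 19.1), a distance of √(5.6² + 2.4²) ≈ 6.1.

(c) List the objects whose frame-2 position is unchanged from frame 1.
the red circle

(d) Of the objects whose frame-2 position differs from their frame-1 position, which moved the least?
the yellow square

(moved 2.7)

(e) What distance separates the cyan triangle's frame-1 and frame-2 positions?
4.4

The cyan triangle moved from (5.4, 2.5) to (9.7, 1.7), a distance of √(4.3² + 0.8²) ≈ 4.4.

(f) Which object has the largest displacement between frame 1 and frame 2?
the brown pentagon

(moved 7.2; next 6.1)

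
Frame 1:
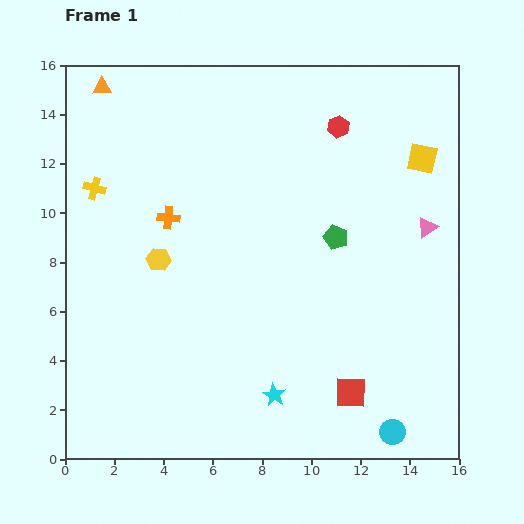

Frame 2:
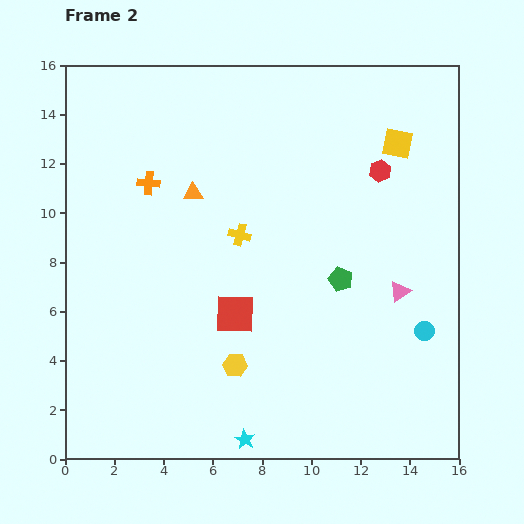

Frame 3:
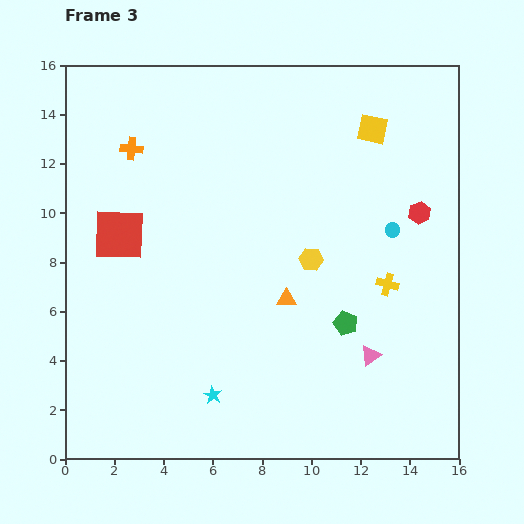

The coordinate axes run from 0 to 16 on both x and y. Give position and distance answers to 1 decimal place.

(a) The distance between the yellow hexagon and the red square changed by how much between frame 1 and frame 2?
-7.4

Distance in frame 1: 9.5. Distance in frame 2: 2.1.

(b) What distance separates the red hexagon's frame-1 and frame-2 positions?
2.5

The red hexagon moved from (11.1, 13.5) to (12.8, 11.7), a distance of √(1.7² + 1.8²) ≈ 2.5.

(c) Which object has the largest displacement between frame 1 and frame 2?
the yellow cross

(moved 6.2; next 5.7)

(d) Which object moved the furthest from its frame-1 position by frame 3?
the yellow cross

(moved 12.5; next 11.4)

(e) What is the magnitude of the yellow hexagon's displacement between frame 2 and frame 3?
5.3

The yellow hexagon moved from (6.9, 3.8) to (10.0, 8.1), a distance of √(3.1² + 4.3²) ≈ 5.3.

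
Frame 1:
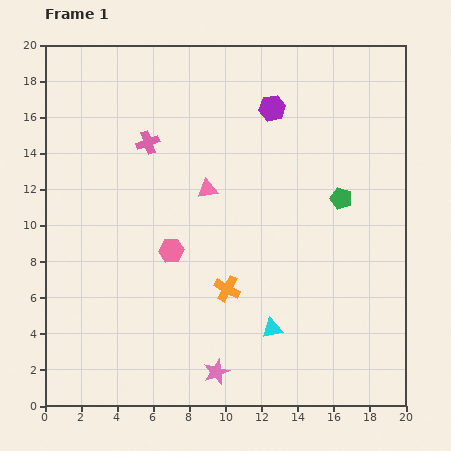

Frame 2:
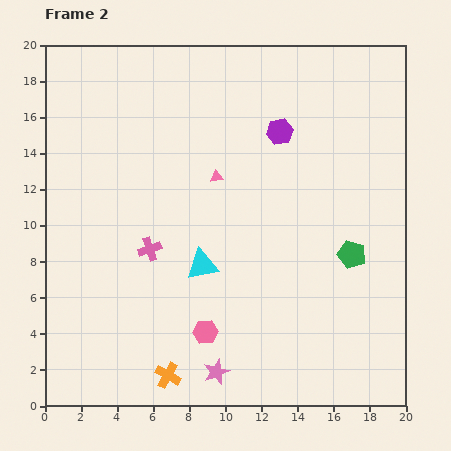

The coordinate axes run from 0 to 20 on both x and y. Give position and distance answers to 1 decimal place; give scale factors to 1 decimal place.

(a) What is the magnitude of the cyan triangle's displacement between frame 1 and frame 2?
5.2

The cyan triangle moved from (12.6, 4.3) to (8.7, 7.8), a distance of √(3.9² + 3.5²) ≈ 5.2.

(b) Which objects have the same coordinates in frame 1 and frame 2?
the pink star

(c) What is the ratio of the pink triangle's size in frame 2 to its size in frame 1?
0.6×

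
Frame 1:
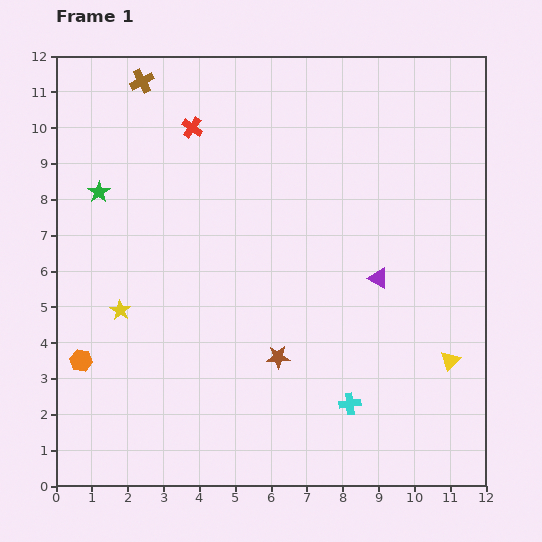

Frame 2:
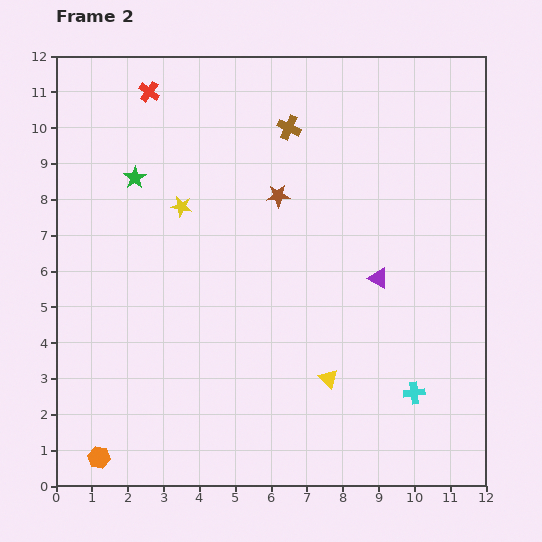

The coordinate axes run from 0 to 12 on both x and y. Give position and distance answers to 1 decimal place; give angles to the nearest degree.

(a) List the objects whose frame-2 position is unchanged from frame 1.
the purple triangle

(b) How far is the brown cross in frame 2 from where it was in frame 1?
4.3

The brown cross moved from (2.4, 11.3) to (6.5, 10.0), a distance of √(4.1² + 1.3²) ≈ 4.3.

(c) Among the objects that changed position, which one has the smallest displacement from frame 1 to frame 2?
the green star

(moved 1.1)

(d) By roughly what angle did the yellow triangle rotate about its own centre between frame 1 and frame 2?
27° counter-clockwise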